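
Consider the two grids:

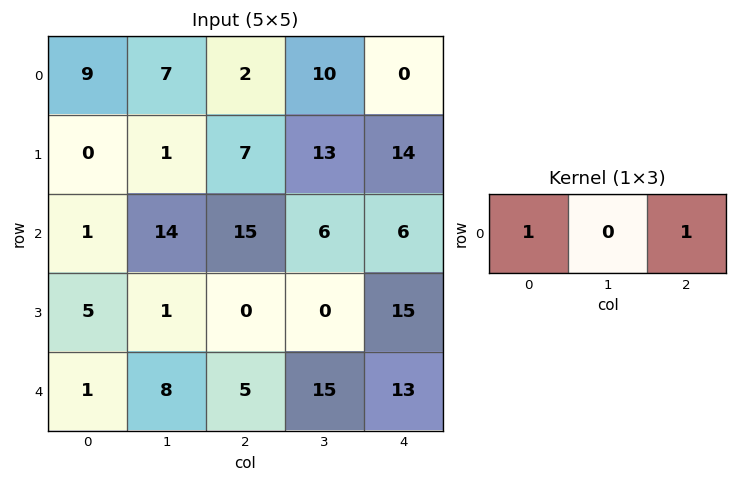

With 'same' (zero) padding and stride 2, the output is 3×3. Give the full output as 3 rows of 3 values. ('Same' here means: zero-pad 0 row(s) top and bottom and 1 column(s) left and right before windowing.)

Output[0,0]: The receptive field on the zero-padded input at this output position is [0 9 7]. Elementwise product with the kernel and sum: 0·1 + 7·1.

7 17 10
14 20 6
8 23 15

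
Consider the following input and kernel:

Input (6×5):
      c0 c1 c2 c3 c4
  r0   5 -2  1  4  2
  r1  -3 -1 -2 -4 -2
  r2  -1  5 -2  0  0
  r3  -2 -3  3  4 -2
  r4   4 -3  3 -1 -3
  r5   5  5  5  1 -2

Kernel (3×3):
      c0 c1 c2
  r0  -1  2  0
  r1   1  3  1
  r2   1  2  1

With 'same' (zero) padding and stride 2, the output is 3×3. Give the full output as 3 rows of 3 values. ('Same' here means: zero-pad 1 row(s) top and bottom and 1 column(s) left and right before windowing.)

Output[0,0]: The receptive field on the zero-padded input at this output position is [0 0 0 / 0 5 -2 / 0 -3 -1]. Elementwise product with the kernel and sum: 0·-1 + 0·2 + 0·1 + 5·3 + -2·1 + 0·1 + -3·2 + -1·1.

6 -4 2
-11 3 0
20 30 -21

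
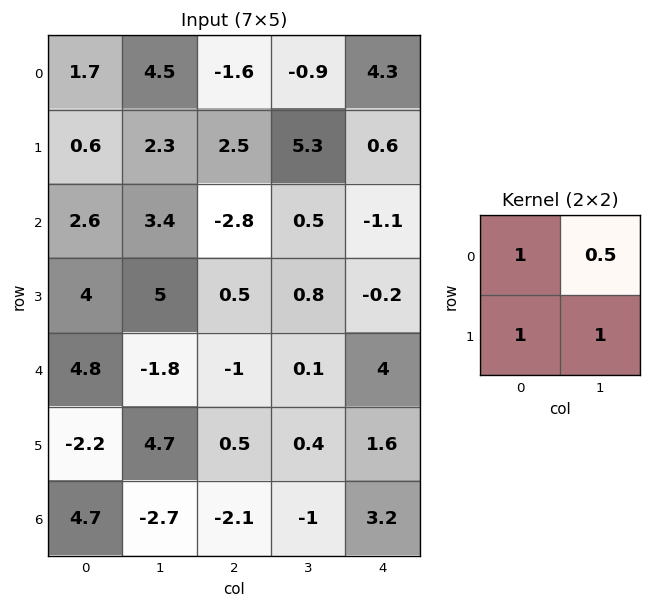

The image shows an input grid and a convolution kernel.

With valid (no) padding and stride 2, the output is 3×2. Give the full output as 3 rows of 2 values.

6.85 5.75
13.3 -1.25
6.4 -0.05

Output[0,0]: The receptive field on the input at this output position is [1.7 4.5 / 0.6 2.3]. Elementwise product with the kernel and sum: 1.7·1 + 4.5·0.5 + 0.6·1 + 2.3·1.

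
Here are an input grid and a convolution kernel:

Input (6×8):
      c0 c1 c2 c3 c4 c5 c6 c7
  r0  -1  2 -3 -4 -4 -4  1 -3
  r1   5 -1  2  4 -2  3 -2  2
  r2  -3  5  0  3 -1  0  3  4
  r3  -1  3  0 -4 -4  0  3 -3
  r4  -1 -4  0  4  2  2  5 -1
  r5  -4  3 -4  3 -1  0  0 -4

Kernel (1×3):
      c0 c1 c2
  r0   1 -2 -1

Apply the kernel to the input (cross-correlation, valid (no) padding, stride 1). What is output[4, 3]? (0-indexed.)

The receptive field on the input at this output position is [4 2 2]. Elementwise product with the kernel and sum: 4·1 + 2·-2 + 2·-1.

-2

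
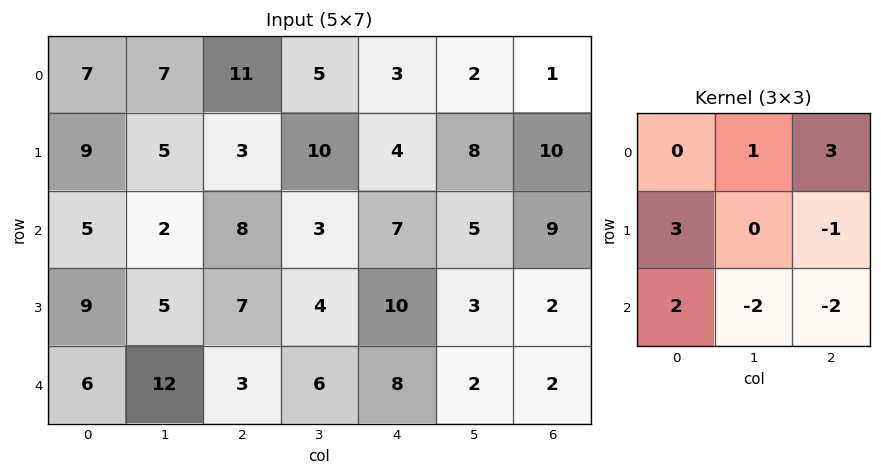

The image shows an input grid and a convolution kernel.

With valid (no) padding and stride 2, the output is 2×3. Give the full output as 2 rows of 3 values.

54 15 -7
28 13 68

Output[0,0]: The receptive field on the input at this output position is [7 7 11 / 9 5 3 / 5 2 8]. Elementwise product with the kernel and sum: 7·1 + 11·3 + 9·3 + 3·-1 + 5·2 + 2·-2 + 8·-2.
Output[0,1]: The receptive field on the input at this output position is [11 5 3 / 3 10 4 / 8 3 7]. Elementwise product with the kernel and sum: 5·1 + 3·3 + 3·3 + 4·-1 + 8·2 + 3·-2 + 7·-2.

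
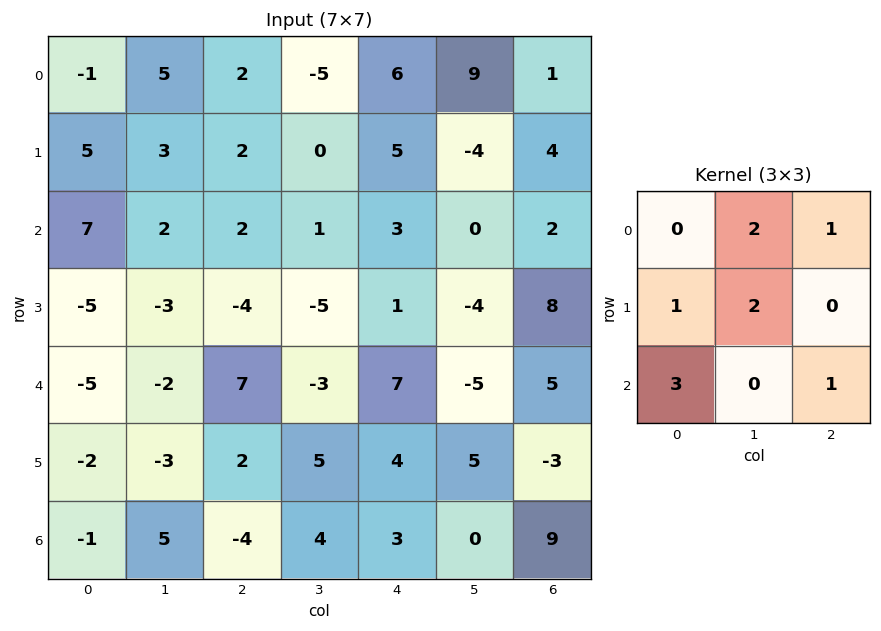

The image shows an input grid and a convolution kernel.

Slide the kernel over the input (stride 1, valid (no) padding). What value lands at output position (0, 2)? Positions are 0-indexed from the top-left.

7

The receptive field on the input at this output position is [2 -5 6 / 2 0 5 / 2 1 3]. Elementwise product with the kernel and sum: -5·2 + 6·1 + 2·1 + 0·2 + 2·3 + 3·1.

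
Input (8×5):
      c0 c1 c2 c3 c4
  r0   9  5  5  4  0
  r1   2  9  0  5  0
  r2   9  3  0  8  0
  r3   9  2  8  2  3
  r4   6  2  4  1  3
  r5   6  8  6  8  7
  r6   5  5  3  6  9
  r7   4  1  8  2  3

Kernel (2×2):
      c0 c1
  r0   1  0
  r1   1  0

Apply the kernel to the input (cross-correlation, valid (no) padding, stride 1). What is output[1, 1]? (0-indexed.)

12

The receptive field on the input at this output position is [9 0 / 3 0]. Elementwise product with the kernel and sum: 9·1 + 3·1.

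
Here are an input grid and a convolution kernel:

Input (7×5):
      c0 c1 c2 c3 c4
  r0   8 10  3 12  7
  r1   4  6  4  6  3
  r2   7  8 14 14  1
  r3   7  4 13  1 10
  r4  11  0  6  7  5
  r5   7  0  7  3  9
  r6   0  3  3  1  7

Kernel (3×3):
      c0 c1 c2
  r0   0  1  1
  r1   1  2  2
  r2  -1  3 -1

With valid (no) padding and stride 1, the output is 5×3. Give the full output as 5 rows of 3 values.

40 61 68
53 108 33
46 71 60
26 58 34
33 38 36

Output[0,0]: The receptive field on the input at this output position is [8 10 3 / 4 6 4 / 7 8 14]. Elementwise product with the kernel and sum: 10·1 + 3·1 + 4·1 + 6·2 + 4·2 + 7·-1 + 8·3 + 14·-1.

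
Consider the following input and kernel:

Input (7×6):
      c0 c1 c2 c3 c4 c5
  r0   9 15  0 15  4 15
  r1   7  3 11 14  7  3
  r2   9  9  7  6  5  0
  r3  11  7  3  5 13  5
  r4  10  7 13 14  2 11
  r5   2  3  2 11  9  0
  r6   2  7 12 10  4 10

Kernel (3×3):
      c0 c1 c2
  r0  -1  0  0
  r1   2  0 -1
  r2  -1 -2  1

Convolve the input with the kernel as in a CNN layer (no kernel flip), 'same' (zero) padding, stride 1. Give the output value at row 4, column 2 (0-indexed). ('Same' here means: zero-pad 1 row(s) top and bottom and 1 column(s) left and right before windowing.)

The receptive field on the zero-padded input at this output position is [7 3 5 / 7 13 14 / 3 2 11]. Elementwise product with the kernel and sum: 7·-1 + 7·2 + 14·-1 + 3·-1 + 2·-2 + 11·1.

-3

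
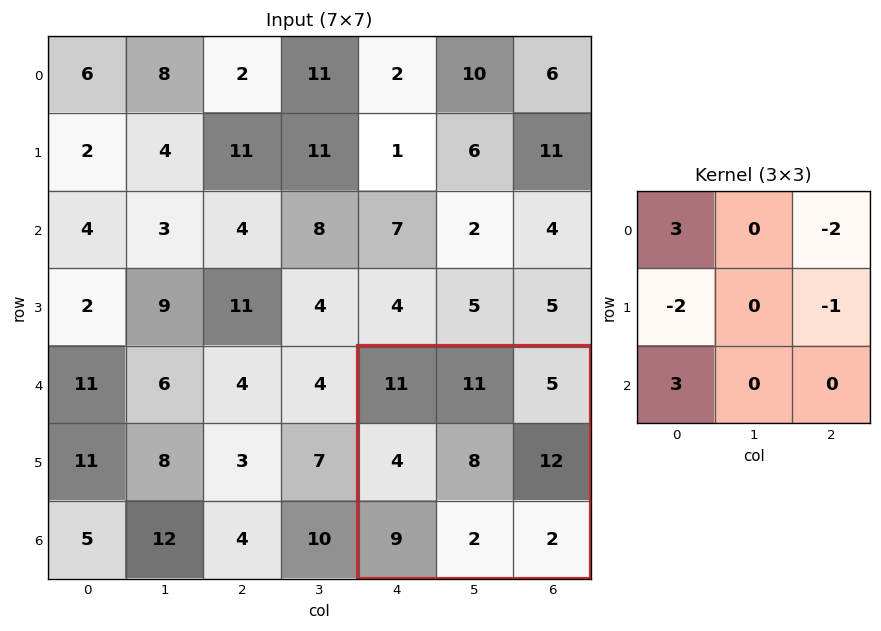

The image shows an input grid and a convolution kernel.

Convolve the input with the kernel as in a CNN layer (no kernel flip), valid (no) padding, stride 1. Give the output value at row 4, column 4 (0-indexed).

The receptive field on the input at this output position is [11 11 5 / 4 8 12 / 9 2 2]. Elementwise product with the kernel and sum: 11·3 + 5·-2 + 4·-2 + 12·-1 + 9·3.

30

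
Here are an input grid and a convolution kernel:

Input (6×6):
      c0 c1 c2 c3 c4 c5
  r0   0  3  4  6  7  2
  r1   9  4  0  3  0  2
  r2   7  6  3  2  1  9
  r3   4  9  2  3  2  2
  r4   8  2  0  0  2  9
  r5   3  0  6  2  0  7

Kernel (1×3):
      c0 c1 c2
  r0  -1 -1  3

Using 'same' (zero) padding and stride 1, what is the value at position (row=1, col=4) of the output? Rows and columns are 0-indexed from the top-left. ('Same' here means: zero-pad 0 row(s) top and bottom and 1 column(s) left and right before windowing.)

3

The receptive field on the zero-padded input at this output position is [3 0 2]. Elementwise product with the kernel and sum: 3·-1 + 0·-1 + 2·3.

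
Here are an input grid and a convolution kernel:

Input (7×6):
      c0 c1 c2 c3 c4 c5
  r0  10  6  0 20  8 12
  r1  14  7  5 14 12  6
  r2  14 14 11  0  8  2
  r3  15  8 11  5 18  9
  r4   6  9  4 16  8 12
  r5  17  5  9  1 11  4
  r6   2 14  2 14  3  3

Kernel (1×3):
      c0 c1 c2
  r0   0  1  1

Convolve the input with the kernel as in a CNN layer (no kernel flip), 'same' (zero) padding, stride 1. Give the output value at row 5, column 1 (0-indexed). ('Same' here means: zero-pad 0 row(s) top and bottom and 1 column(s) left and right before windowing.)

The receptive field on the zero-padded input at this output position is [17 5 9]. Elementwise product with the kernel and sum: 5·1 + 9·1.

14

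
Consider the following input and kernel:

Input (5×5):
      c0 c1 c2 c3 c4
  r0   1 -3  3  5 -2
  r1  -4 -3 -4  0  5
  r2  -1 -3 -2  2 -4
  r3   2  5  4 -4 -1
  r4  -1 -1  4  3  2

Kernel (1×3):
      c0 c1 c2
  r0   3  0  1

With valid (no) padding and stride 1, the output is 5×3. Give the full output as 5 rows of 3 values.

Output[0,0]: The receptive field on the input at this output position is [1 -3 3]. Elementwise product with the kernel and sum: 1·3 + 3·1.

6 -4 7
-16 -9 -7
-5 -7 -10
10 11 11
1 0 14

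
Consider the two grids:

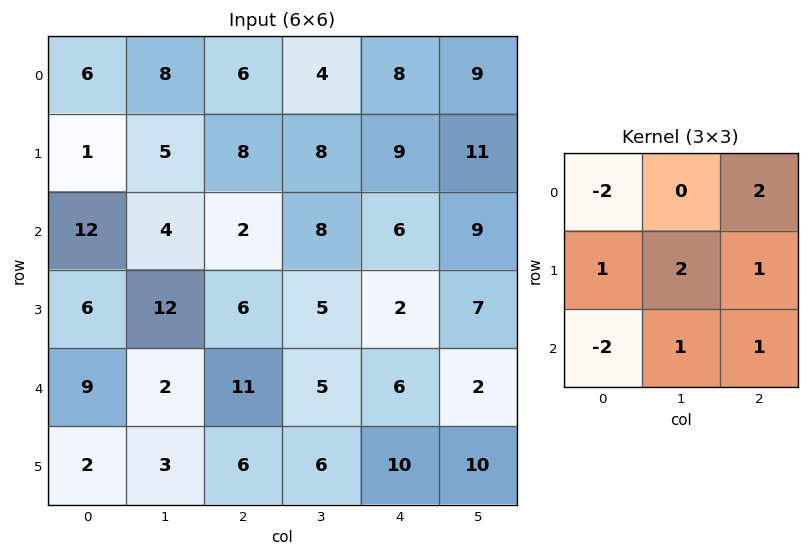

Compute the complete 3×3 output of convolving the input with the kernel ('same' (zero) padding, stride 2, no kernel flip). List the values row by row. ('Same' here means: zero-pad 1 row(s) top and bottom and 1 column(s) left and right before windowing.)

26 30 33
56 9 34
49 21 31

Output[0,0]: The receptive field on the zero-padded input at this output position is [0 0 0 / 0 6 8 / 0 1 5]. Elementwise product with the kernel and sum: 0·-2 + 0·2 + 0·1 + 6·2 + 8·1 + 0·-2 + 1·1 + 5·1.
Output[0,1]: The receptive field on the zero-padded input at this output position is [0 0 0 / 8 6 4 / 5 8 8]. Elementwise product with the kernel and sum: 0·-2 + 0·2 + 8·1 + 6·2 + 4·1 + 5·-2 + 8·1 + 8·1.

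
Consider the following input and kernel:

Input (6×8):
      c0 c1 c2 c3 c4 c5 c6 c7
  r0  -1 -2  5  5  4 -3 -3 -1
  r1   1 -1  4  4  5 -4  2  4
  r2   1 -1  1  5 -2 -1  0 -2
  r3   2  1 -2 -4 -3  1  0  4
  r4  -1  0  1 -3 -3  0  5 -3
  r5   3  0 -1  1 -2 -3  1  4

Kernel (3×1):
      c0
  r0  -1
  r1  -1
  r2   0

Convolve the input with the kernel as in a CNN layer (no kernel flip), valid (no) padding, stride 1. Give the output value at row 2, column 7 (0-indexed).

The receptive field on the input at this output position is [-2 / 4 / -3]. Elementwise product with the kernel and sum: -2·-1 + 4·-1.

-2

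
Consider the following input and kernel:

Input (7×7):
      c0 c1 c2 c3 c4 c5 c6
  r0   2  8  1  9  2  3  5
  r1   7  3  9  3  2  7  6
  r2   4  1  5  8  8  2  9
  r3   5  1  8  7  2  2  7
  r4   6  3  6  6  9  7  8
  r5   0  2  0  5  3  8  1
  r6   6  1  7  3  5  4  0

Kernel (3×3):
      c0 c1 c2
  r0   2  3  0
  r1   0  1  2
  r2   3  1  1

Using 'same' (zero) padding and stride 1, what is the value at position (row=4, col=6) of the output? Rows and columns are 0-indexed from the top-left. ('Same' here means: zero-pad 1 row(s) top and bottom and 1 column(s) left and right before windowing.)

The receptive field on the zero-padded input at this output position is [2 7 0 / 7 8 0 / 8 1 0]. Elementwise product with the kernel and sum: 2·2 + 7·3 + 8·1 + 0·2 + 8·3 + 1·1 + 0·1.

58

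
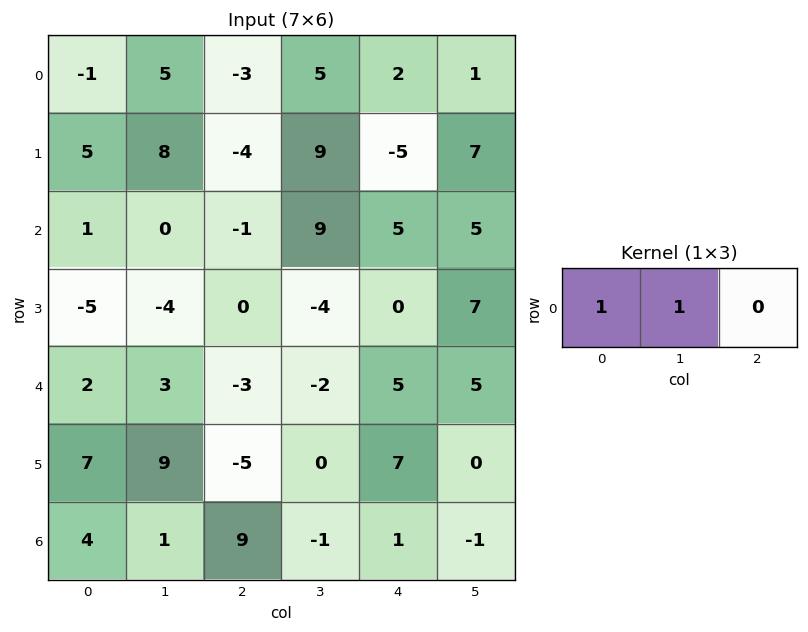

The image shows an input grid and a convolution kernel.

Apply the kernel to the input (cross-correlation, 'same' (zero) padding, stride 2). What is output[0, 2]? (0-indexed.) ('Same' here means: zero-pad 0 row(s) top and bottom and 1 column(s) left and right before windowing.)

7

The receptive field on the zero-padded input at this output position is [5 2 1]. Elementwise product with the kernel and sum: 5·1 + 2·1.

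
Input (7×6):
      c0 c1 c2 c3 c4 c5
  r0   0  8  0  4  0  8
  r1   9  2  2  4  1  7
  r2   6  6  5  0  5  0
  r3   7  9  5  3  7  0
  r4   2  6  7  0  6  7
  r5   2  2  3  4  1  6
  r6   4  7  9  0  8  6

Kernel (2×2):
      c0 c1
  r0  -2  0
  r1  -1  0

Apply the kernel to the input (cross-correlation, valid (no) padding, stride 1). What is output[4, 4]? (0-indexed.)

-13

The receptive field on the input at this output position is [6 7 / 1 6]. Elementwise product with the kernel and sum: 6·-2 + 1·-1.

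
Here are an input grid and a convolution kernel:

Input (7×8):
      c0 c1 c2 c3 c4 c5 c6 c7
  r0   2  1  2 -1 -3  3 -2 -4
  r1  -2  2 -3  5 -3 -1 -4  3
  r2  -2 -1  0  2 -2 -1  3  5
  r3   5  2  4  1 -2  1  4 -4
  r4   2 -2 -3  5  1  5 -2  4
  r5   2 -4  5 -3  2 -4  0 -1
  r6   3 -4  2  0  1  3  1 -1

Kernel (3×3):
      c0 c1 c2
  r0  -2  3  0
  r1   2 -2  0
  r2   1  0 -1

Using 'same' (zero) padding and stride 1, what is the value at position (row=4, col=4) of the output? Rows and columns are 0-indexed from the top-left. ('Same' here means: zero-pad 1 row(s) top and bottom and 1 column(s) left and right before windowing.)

1

The receptive field on the zero-padded input at this output position is [1 -2 1 / 5 1 5 / -3 2 -4]. Elementwise product with the kernel and sum: 1·-2 + -2·3 + 5·2 + 1·-2 + -3·1 + -4·-1.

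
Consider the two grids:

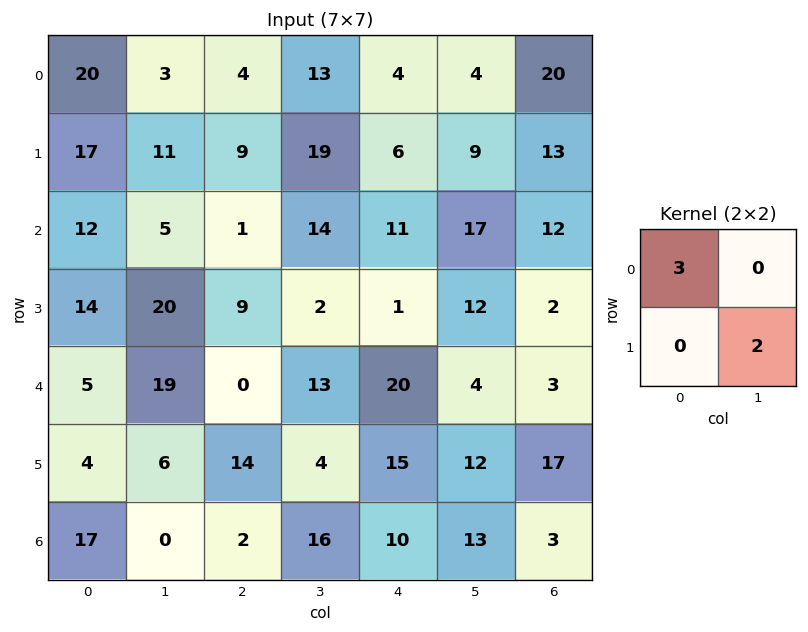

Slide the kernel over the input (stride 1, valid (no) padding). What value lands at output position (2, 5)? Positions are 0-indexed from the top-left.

55

The receptive field on the input at this output position is [17 12 / 12 2]. Elementwise product with the kernel and sum: 17·3 + 2·2.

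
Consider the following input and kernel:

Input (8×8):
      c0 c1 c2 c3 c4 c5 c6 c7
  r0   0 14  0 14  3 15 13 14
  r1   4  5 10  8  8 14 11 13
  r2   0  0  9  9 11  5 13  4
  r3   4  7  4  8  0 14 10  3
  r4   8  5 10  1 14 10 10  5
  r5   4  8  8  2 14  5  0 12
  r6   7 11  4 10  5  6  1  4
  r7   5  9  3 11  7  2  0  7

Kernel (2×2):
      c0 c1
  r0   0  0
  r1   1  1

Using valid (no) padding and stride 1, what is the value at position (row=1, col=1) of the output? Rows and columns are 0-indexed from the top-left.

The receptive field on the input at this output position is [5 10 / 0 9]. Elementwise product with the kernel and sum: 0·1 + 9·1.

9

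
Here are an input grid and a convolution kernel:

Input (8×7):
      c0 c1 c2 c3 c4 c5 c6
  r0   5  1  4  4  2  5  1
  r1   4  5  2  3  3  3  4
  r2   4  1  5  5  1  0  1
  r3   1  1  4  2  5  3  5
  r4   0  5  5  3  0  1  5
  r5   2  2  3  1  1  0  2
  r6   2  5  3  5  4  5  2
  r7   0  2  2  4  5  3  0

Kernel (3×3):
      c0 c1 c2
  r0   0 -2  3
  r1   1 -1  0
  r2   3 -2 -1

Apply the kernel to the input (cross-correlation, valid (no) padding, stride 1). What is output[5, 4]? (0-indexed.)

14

The receptive field on the input at this output position is [1 0 2 / 4 5 2 / 5 3 0]. Elementwise product with the kernel and sum: 0·-2 + 2·3 + 4·1 + 5·-1 + 5·3 + 3·-2 + 0·-1.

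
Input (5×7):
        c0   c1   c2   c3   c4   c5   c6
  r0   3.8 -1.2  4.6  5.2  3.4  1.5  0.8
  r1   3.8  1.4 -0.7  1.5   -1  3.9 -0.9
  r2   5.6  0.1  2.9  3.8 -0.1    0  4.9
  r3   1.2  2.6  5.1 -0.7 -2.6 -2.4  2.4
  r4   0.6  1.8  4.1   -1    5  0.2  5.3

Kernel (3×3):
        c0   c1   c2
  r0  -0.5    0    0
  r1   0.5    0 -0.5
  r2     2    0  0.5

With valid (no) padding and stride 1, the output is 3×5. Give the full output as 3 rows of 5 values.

Output[0,0]: The receptive field on the input at this output position is [3.8 -1.2 4.6 / 3.8 1.4 -0.7 / 5.6 0.1 2.9]. Elementwise product with the kernel and sum: 3.8·-0.5 + 3.8·0.5 + -0.7·-0.5 + 5.6·2 + 2.9·0.5.
Output[0,1]: The receptive field on the input at this output position is [-1.2 4.6 5.2 / 1.4 -0.7 1.5 / 0.1 2.9 3.8]. Elementwise product with the kernel and sum: -1.2·-0.5 + 1.4·0.5 + 1.5·-0.5 + 0.1·2 + 3.8·0.5.

13 2.65 3.6 3.8 0.5
4.4 2.3 10.75 -1.45 -6
-1.5 4.7 13.1 -2.95 10.2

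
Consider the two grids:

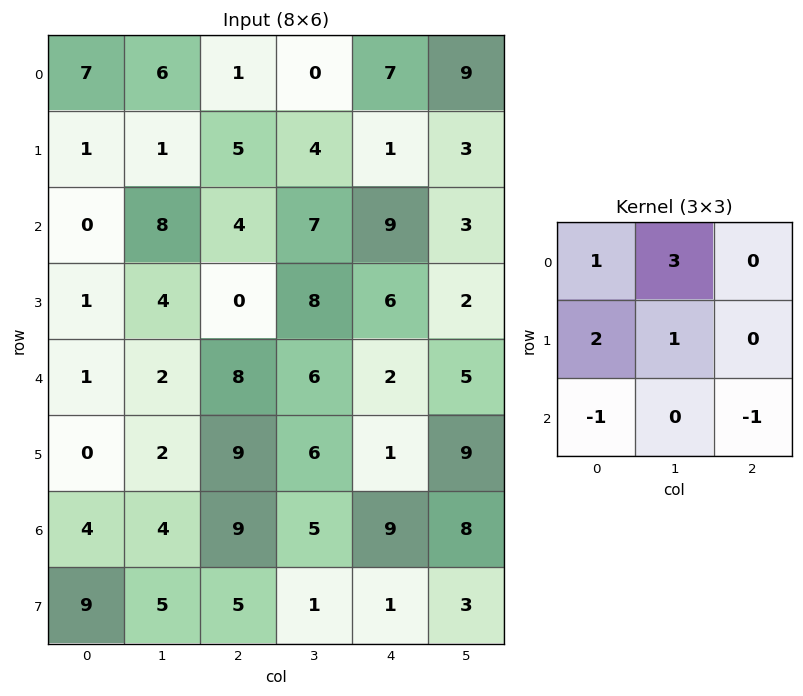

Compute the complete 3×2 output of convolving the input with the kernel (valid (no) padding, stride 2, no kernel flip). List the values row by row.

Output[0,0]: The receptive field on the input at this output position is [7 6 1 / 1 1 5 / 0 8 4]. Elementwise product with the kernel and sum: 7·1 + 6·3 + 1·2 + 1·1 + 0·-1 + 4·-1.

24 2
21 23
-4 32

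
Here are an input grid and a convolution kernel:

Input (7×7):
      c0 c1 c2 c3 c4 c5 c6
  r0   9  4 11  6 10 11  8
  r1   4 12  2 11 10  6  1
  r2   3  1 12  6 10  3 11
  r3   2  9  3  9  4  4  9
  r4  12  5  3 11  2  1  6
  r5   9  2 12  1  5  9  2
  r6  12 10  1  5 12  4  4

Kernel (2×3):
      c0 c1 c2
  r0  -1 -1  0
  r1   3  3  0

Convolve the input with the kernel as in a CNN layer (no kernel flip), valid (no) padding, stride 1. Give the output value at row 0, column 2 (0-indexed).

The receptive field on the input at this output position is [11 6 10 / 2 11 10]. Elementwise product with the kernel and sum: 11·-1 + 6·-1 + 2·3 + 11·3.

22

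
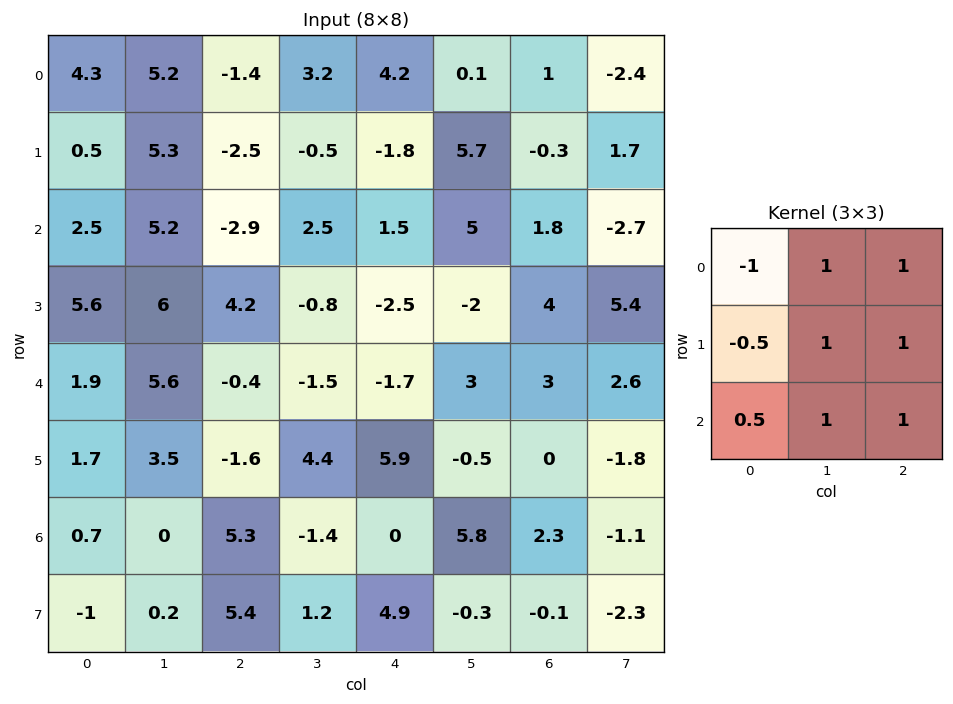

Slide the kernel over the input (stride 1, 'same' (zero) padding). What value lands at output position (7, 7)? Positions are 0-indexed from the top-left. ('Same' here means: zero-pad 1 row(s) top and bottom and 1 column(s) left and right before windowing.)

The receptive field on the zero-padded input at this output position is [2.3 -1.1 0 / -0.1 -2.3 0 / 0 0 0]. Elementwise product with the kernel and sum: 2.3·-1 + -1.1·1 + 0·1 + -0.1·-0.5 + -2.3·1 + 0·1 + 0·0.5 + 0·1 + 0·1.

-5.65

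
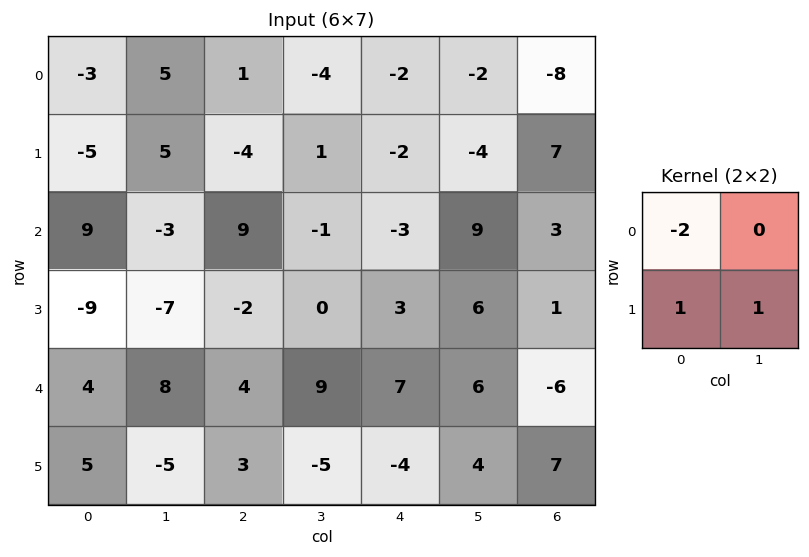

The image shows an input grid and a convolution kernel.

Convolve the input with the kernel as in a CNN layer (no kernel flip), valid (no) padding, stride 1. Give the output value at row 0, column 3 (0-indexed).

The receptive field on the input at this output position is [-4 -2 / 1 -2]. Elementwise product with the kernel and sum: -4·-2 + 1·1 + -2·1.

7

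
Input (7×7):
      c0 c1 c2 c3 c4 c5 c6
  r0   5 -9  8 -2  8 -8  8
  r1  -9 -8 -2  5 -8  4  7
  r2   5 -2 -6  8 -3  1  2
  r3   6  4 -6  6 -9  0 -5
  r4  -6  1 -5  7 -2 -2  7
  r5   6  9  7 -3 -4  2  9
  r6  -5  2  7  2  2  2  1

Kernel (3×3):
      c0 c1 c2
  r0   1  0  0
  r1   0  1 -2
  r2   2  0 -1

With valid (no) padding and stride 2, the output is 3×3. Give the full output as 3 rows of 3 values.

17 20 -10
14 10 -4
-28 12 -15

Output[0,0]: The receptive field on the input at this output position is [5 -9 8 / -9 -8 -2 / 5 -2 -6]. Elementwise product with the kernel and sum: 5·1 + -8·1 + -2·-2 + 5·2 + -6·-1.
Output[0,1]: The receptive field on the input at this output position is [8 -2 8 / -2 5 -8 / -6 8 -3]. Elementwise product with the kernel and sum: 8·1 + 5·1 + -8·-2 + -6·2 + -3·-1.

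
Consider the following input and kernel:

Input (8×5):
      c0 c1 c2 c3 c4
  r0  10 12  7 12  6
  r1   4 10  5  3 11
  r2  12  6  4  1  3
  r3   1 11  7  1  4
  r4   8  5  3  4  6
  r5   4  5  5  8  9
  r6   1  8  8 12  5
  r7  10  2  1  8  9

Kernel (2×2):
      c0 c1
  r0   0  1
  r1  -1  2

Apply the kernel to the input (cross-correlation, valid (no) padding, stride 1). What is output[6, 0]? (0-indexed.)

The receptive field on the input at this output position is [1 8 / 10 2]. Elementwise product with the kernel and sum: 8·1 + 10·-1 + 2·2.

2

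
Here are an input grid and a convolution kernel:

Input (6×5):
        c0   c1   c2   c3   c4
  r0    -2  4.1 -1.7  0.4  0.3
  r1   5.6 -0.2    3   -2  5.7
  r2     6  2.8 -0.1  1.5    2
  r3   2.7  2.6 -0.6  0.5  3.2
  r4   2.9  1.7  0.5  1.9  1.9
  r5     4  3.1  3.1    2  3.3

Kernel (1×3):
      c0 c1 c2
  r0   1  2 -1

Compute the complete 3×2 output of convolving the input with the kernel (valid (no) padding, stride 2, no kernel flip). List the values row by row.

Output[0,0]: The receptive field on the input at this output position is [-2 4.1 -1.7]. Elementwise product with the kernel and sum: -2·1 + 4.1·2 + -1.7·-1.

7.9 -1.2
11.7 0.9
5.8 2.4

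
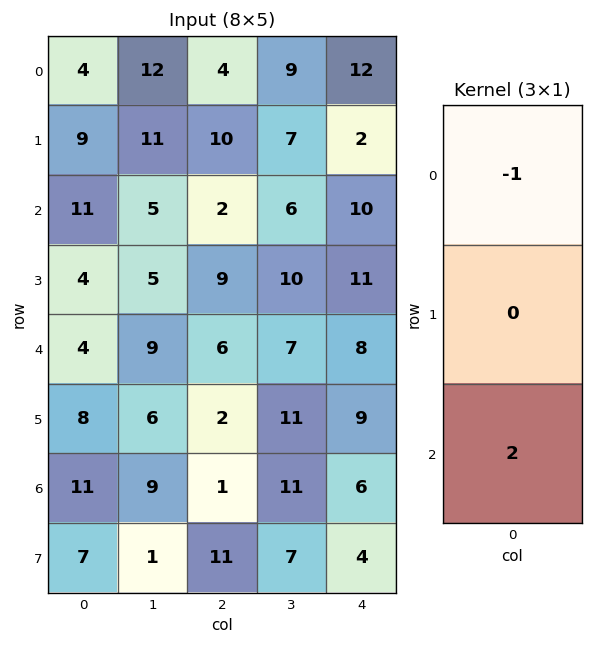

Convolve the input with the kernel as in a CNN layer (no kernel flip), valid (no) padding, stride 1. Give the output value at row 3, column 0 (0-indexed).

12

The receptive field on the input at this output position is [4 / 4 / 8]. Elementwise product with the kernel and sum: 4·-1 + 8·2.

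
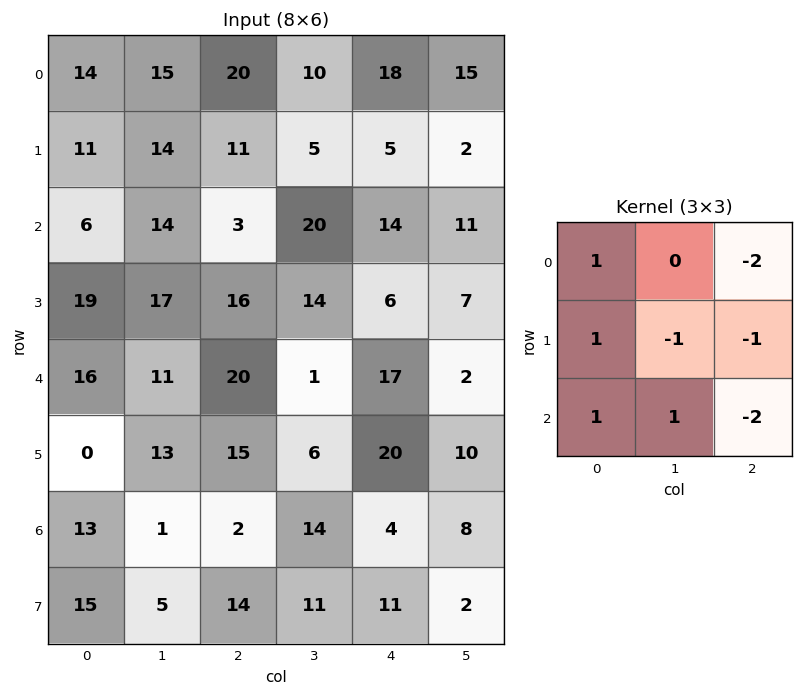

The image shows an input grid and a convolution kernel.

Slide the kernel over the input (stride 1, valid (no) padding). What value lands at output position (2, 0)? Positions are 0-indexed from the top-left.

The receptive field on the input at this output position is [6 14 3 / 19 17 16 / 16 11 20]. Elementwise product with the kernel and sum: 6·1 + 3·-2 + 19·1 + 17·-1 + 16·-1 + 16·1 + 11·1 + 20·-2.

-27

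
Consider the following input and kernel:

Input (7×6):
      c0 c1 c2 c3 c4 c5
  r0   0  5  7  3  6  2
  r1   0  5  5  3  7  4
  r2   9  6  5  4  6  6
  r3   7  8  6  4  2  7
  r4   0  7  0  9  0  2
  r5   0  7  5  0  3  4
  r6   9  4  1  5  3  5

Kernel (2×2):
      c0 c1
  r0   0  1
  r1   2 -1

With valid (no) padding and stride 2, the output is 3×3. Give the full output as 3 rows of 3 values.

Output[0,0]: The receptive field on the input at this output position is [0 5 / 0 5]. Elementwise product with the kernel and sum: 5·1 + 0·2 + 5·-1.

0 10 12
12 12 3
0 19 4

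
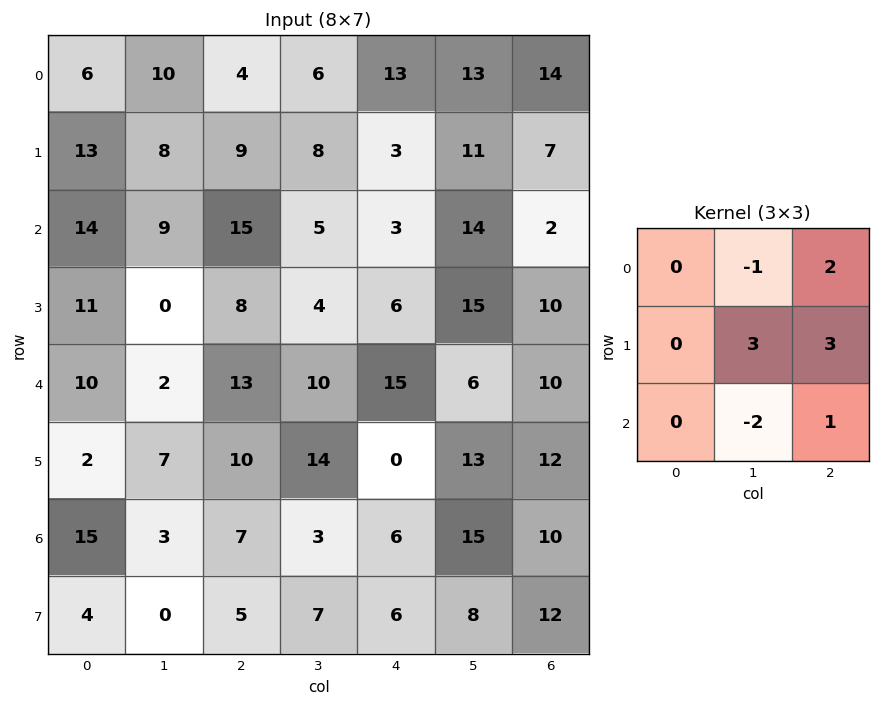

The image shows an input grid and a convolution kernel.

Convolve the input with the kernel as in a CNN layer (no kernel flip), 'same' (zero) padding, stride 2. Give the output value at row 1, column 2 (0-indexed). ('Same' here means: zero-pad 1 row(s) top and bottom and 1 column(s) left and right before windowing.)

The receptive field on the zero-padded input at this output position is [8 3 11 / 5 3 14 / 4 6 15]. Elementwise product with the kernel and sum: 3·-1 + 11·2 + 3·3 + 14·3 + 6·-2 + 15·1.

73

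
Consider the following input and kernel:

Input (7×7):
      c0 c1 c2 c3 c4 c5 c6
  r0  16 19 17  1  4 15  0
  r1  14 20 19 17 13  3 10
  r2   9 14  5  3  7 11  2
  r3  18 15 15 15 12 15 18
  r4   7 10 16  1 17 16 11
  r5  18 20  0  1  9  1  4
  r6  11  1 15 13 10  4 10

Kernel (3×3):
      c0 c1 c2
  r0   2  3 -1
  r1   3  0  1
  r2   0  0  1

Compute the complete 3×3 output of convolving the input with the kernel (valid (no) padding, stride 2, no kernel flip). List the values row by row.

138 110 104
140 86 110
97 37 112

Output[0,0]: The receptive field on the input at this output position is [16 19 17 / 14 20 19 / 9 14 5]. Elementwise product with the kernel and sum: 16·2 + 19·3 + 17·-1 + 14·3 + 19·1 + 5·1.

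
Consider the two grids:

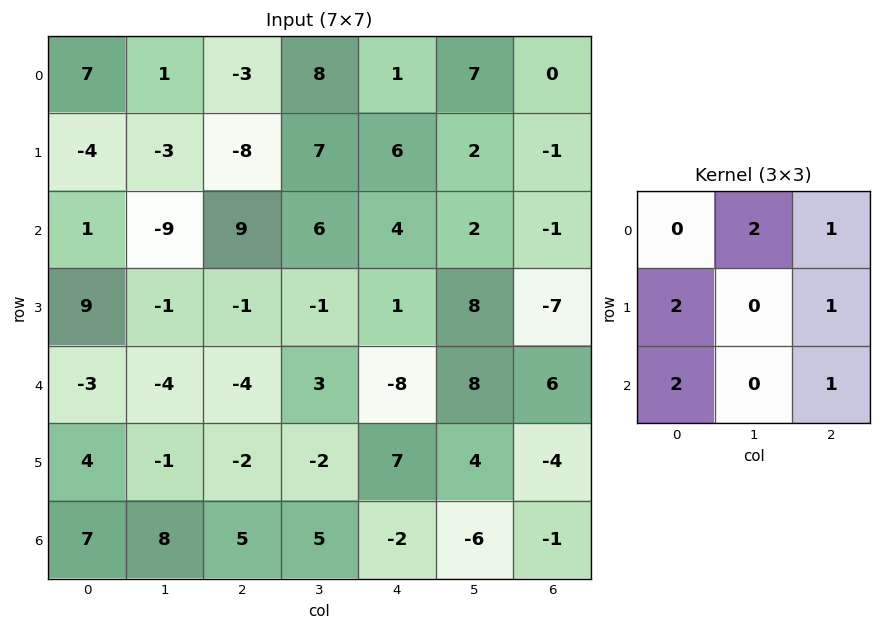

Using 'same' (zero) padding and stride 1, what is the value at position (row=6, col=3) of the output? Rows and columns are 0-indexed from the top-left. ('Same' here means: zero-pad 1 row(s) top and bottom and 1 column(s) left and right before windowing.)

The receptive field on the zero-padded input at this output position is [-2 -2 7 / 5 5 -2 / 0 0 0]. Elementwise product with the kernel and sum: -2·2 + 7·1 + 5·2 + -2·1 + 0·2 + 0·1.

11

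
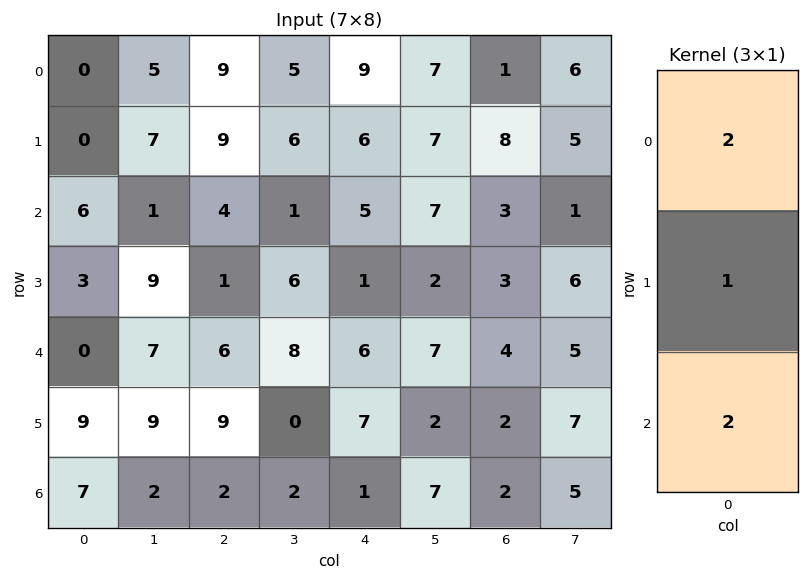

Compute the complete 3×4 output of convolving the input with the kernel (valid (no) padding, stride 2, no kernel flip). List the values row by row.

Output[0,0]: The receptive field on the input at this output position is [0 / 0 / 6]. Elementwise product with the kernel and sum: 0·2 + 0·1 + 6·2.
Output[0,1]: The receptive field on the input at this output position is [9 / 9 / 4]. Elementwise product with the kernel and sum: 9·2 + 9·1 + 4·2.

12 35 34 16
15 21 23 17
23 25 21 14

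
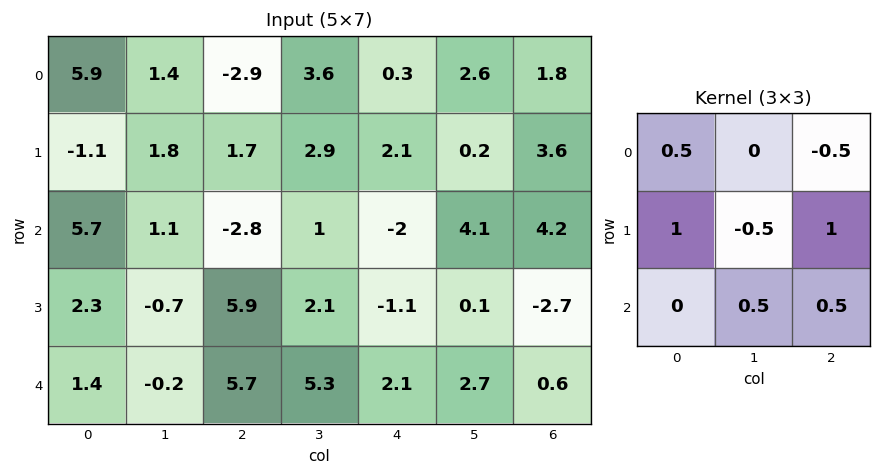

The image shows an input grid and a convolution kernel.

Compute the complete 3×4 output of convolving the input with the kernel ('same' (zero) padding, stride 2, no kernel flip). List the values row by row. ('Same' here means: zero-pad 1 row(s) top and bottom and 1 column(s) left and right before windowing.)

Output[0,0]: The receptive field on the zero-padded input at this output position is [0 0 0 / 0 5.9 1.4 / 0 -1.1 1.8]. Elementwise product with the kernel and sum: 0·0.5 + 0·-0.5 + 0·1 + 5.9·-0.5 + 1.4·1 + -1.1·0.5 + 1.8·0.5.
Output[0,1]: The receptive field on the zero-padded input at this output position is [0 0 0 / 1.4 -2.9 3.6 / 1.8 1.7 2.9]. Elementwise product with the kernel and sum: 0·0.5 + 0·-0.5 + 1.4·1 + -2.9·-0.5 + 3.6·1 + 1.7·0.5 + 2.9·0.5.

-1.2 8.75 7.2 3.5
-1.85 6.95 6.95 0.75
-0.55 0.85 7.95 2.45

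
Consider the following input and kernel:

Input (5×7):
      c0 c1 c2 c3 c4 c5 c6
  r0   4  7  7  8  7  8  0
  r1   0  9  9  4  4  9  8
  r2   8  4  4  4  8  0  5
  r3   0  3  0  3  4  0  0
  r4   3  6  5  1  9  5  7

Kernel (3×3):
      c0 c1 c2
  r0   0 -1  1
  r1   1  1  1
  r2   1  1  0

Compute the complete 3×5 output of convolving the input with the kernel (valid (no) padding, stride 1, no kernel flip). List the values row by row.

30 31 24 30 21
19 10 19 24 16
12 17 17 9 23

Output[0,0]: The receptive field on the input at this output position is [4 7 7 / 0 9 9 / 8 4 4]. Elementwise product with the kernel and sum: 7·-1 + 7·1 + 0·1 + 9·1 + 9·1 + 8·1 + 4·1.
Output[0,1]: The receptive field on the input at this output position is [7 7 8 / 9 9 4 / 4 4 4]. Elementwise product with the kernel and sum: 7·-1 + 8·1 + 9·1 + 9·1 + 4·1 + 4·1 + 4·1.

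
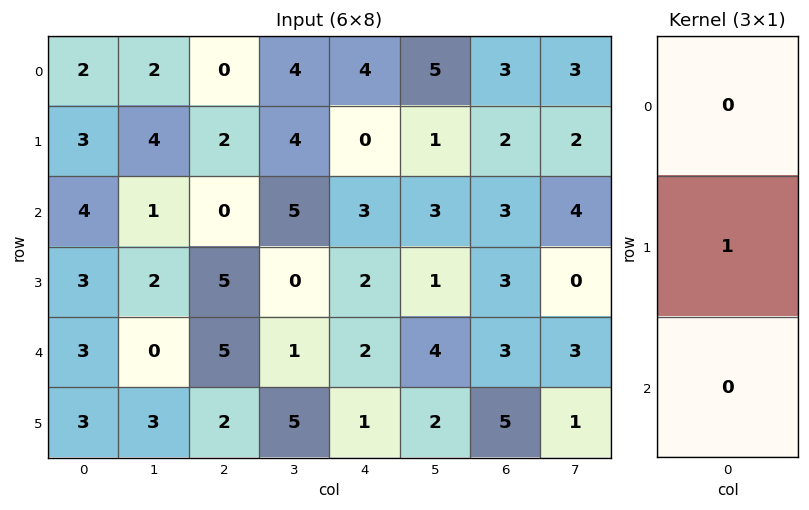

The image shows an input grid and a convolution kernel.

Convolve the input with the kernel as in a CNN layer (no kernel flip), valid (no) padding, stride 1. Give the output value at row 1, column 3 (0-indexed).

5

The receptive field on the input at this output position is [4 / 5 / 0]. Elementwise product with the kernel and sum: 5·1.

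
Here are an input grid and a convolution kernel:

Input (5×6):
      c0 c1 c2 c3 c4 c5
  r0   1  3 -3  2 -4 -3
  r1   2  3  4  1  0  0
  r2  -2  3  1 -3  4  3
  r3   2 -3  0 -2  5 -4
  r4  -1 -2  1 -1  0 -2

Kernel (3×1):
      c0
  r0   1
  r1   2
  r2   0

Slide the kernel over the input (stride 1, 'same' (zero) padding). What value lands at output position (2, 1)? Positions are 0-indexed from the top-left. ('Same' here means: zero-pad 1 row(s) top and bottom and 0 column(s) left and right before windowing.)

The receptive field on the zero-padded input at this output position is [3 / 3 / -3]. Elementwise product with the kernel and sum: 3·1 + 3·2.

9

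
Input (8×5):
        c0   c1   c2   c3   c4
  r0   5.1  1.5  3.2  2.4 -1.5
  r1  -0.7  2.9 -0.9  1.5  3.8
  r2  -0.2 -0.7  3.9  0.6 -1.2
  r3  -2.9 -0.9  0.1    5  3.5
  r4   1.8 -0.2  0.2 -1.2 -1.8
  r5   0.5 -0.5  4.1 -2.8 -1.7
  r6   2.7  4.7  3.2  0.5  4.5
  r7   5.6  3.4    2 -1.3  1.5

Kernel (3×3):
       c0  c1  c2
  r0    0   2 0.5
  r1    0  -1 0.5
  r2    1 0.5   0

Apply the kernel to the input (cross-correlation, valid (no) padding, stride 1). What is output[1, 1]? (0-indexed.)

-5.5

The receptive field on the input at this output position is [2.9 -0.9 1.5 / -0.7 3.9 0.6 / -0.9 0.1 5]. Elementwise product with the kernel and sum: -0.9·2 + 1.5·0.5 + 3.9·-1 + 0.6·0.5 + -0.9·1 + 0.1·0.5.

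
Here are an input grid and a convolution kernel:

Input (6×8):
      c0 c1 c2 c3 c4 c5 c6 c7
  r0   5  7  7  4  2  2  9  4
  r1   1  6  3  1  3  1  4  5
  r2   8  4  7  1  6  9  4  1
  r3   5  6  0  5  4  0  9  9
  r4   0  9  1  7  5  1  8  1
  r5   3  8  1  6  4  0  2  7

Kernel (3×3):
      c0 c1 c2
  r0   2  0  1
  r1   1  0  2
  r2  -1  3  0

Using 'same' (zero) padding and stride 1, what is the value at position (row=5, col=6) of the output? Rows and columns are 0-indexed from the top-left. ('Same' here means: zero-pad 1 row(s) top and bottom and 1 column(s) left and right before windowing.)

17

The receptive field on the zero-padded input at this output position is [1 8 1 / 0 2 7 / 0 0 0]. Elementwise product with the kernel and sum: 1·2 + 1·1 + 0·1 + 7·2 + 0·-1 + 0·3.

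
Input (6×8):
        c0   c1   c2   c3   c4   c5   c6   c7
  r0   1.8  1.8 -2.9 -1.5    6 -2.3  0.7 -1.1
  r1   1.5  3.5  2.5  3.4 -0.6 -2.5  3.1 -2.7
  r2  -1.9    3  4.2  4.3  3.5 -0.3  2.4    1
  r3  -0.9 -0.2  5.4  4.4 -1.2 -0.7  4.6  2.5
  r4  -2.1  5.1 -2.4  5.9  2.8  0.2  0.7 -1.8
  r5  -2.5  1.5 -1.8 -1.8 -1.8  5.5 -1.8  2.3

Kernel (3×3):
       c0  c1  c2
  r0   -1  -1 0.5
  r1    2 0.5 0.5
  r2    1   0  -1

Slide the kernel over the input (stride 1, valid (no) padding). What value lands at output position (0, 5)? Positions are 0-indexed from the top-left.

-5.05

The receptive field on the input at this output position is [-2.3 0.7 -1.1 / -2.5 3.1 -2.7 / -0.3 2.4 1]. Elementwise product with the kernel and sum: -2.3·-1 + 0.7·-1 + -1.1·0.5 + -2.5·2 + 3.1·0.5 + -2.7·0.5 + -0.3·1 + 1·-1.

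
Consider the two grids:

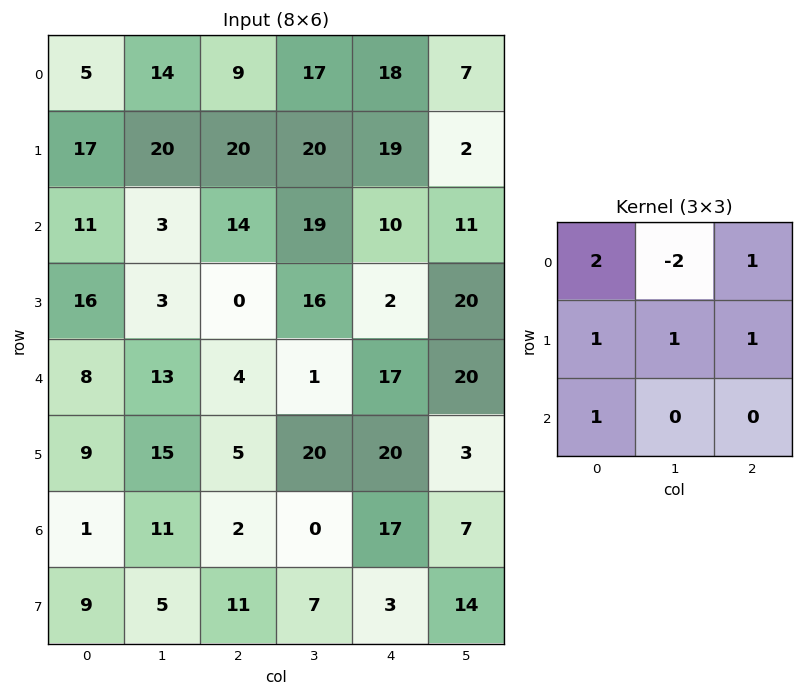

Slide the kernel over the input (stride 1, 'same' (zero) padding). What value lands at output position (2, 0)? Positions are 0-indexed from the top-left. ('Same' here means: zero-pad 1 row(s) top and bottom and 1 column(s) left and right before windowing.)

The receptive field on the zero-padded input at this output position is [0 17 20 / 0 11 3 / 0 16 3]. Elementwise product with the kernel and sum: 0·2 + 17·-2 + 20·1 + 0·1 + 11·1 + 3·1 + 0·1.

0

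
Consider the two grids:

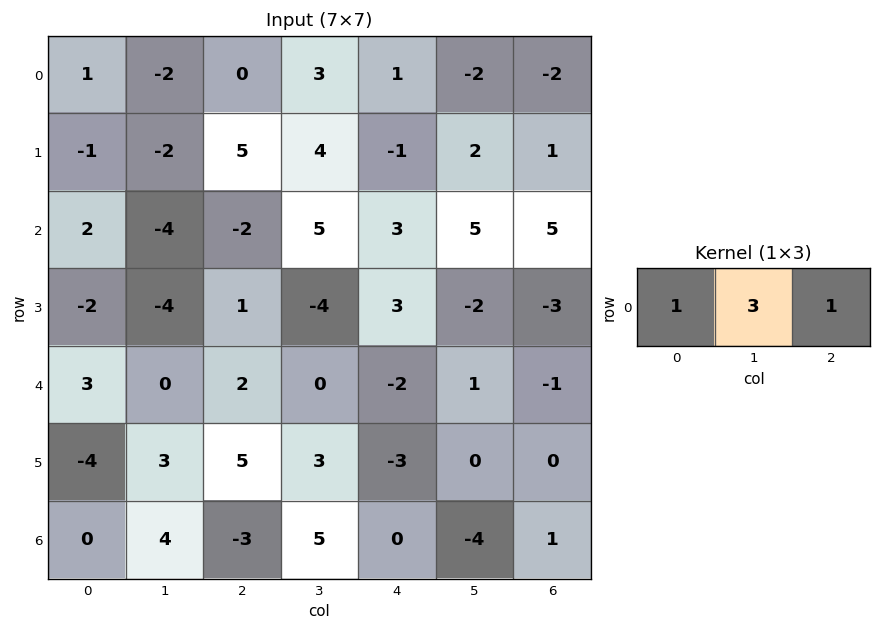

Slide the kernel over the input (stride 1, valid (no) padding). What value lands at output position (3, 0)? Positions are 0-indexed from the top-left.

The receptive field on the input at this output position is [-2 -4 1]. Elementwise product with the kernel and sum: -2·1 + -4·3 + 1·1.

-13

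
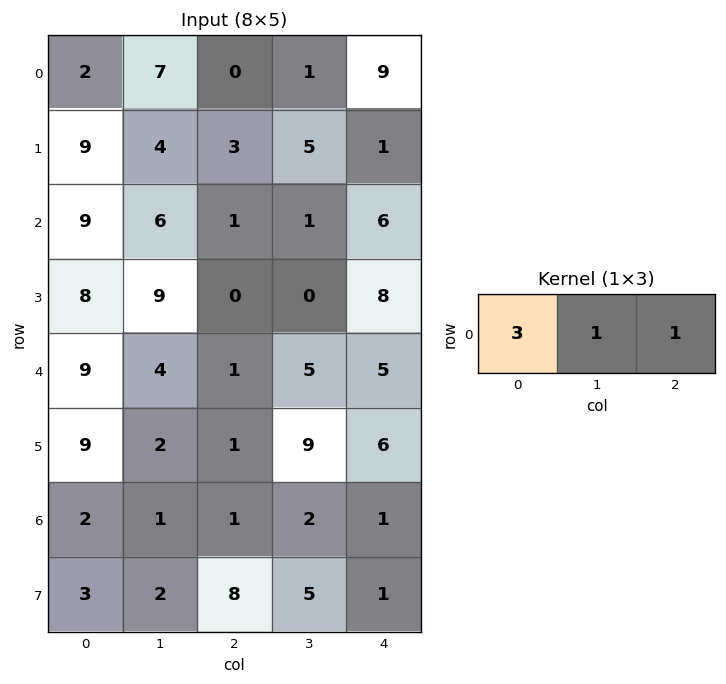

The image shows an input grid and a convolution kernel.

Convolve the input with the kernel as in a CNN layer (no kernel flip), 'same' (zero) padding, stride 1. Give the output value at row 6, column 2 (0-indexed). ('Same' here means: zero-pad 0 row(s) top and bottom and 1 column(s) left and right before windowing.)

6

The receptive field on the zero-padded input at this output position is [1 1 2]. Elementwise product with the kernel and sum: 1·3 + 1·1 + 2·1.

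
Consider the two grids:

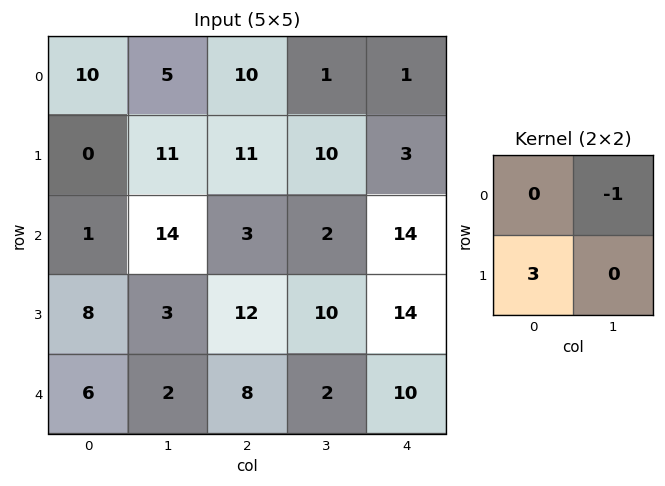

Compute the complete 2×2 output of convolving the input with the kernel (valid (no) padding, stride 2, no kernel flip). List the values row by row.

Output[0,0]: The receptive field on the input at this output position is [10 5 / 0 11]. Elementwise product with the kernel and sum: 5·-1 + 0·3.

-5 32
10 34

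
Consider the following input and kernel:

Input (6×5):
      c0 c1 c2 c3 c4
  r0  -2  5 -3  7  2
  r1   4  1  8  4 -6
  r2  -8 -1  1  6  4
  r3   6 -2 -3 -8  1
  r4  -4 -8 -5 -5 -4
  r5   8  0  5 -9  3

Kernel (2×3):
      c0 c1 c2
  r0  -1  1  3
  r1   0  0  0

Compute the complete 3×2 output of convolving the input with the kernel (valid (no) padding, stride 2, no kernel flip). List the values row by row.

-2 16
10 17
-19 -12

Output[0,0]: The receptive field on the input at this output position is [-2 5 -3 / 4 1 8]. Elementwise product with the kernel and sum: -2·-1 + 5·1 + -3·3.
Output[0,1]: The receptive field on the input at this output position is [-3 7 2 / 8 4 -6]. Elementwise product with the kernel and sum: -3·-1 + 7·1 + 2·3.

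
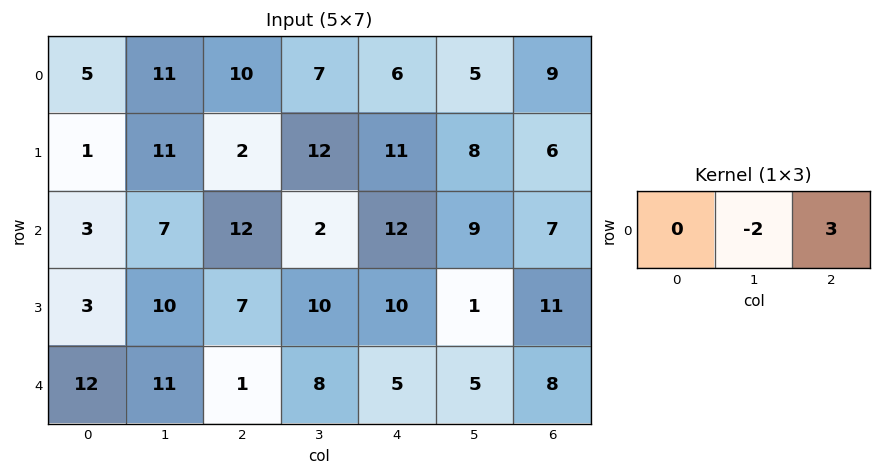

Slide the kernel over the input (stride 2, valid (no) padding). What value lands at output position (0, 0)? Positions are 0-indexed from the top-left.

The receptive field on the input at this output position is [5 11 10]. Elementwise product with the kernel and sum: 11·-2 + 10·3.

8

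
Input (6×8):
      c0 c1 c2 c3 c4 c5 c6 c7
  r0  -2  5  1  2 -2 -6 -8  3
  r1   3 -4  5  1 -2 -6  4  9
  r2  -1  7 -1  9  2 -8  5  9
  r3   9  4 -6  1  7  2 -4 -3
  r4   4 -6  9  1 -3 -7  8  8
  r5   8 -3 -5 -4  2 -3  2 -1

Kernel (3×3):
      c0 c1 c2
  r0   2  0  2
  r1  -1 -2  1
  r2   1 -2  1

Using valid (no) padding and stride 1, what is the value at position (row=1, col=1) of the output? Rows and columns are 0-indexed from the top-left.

15

The receptive field on the input at this output position is [-4 5 1 / 7 -1 9 / 4 -6 1]. Elementwise product with the kernel and sum: -4·2 + 1·2 + 7·-1 + -1·-2 + 9·1 + 4·1 + -6·-2 + 1·1.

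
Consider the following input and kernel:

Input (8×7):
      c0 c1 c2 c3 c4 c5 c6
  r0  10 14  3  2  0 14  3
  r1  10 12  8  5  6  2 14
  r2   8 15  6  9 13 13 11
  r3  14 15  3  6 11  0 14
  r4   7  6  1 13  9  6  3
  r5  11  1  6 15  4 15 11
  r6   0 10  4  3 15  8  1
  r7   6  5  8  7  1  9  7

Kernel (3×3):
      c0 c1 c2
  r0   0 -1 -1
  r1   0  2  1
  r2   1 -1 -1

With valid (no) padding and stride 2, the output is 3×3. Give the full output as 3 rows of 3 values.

2 -2 -10
12 -20 -10
-13 -2 38

Output[0,0]: The receptive field on the input at this output position is [10 14 3 / 10 12 8 / 8 15 6]. Elementwise product with the kernel and sum: 14·-1 + 3·-1 + 12·2 + 8·1 + 8·1 + 15·-1 + 6·-1.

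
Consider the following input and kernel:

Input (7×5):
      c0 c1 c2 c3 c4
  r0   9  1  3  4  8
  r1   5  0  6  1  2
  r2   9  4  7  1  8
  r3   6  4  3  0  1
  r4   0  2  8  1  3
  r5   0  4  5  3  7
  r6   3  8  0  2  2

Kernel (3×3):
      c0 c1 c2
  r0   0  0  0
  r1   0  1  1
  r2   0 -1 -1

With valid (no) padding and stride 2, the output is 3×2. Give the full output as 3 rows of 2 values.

Output[0,0]: The receptive field on the input at this output position is [9 1 3 / 5 0 6 / 9 4 7]. Elementwise product with the kernel and sum: 0·1 + 6·1 + 4·-1 + 7·-1.
Output[0,1]: The receptive field on the input at this output position is [3 4 8 / 6 1 2 / 7 1 8]. Elementwise product with the kernel and sum: 1·1 + 2·1 + 1·-1 + 8·-1.

-5 -6
-3 -3
1 6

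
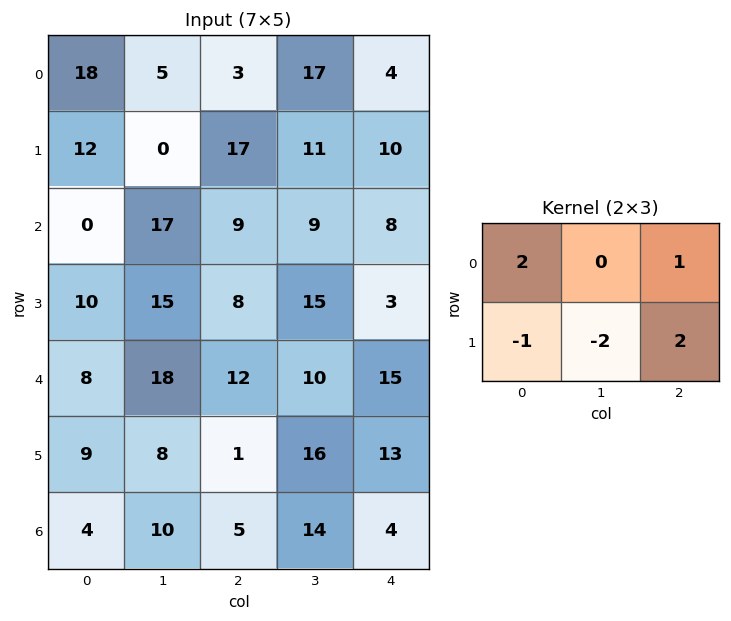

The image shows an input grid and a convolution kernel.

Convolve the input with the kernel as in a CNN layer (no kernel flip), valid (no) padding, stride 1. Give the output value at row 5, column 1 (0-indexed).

40

The receptive field on the input at this output position is [8 1 16 / 10 5 14]. Elementwise product with the kernel and sum: 8·2 + 16·1 + 10·-1 + 5·-2 + 14·2.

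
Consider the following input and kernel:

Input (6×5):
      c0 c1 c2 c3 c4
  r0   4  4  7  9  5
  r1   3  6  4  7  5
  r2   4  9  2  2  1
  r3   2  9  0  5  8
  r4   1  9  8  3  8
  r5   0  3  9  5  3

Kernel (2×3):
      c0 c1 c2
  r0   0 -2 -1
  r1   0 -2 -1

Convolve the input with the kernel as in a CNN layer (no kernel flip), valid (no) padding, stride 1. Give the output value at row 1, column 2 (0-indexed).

-24

The receptive field on the input at this output position is [4 7 5 / 2 2 1]. Elementwise product with the kernel and sum: 7·-2 + 5·-1 + 2·-2 + 1·-1.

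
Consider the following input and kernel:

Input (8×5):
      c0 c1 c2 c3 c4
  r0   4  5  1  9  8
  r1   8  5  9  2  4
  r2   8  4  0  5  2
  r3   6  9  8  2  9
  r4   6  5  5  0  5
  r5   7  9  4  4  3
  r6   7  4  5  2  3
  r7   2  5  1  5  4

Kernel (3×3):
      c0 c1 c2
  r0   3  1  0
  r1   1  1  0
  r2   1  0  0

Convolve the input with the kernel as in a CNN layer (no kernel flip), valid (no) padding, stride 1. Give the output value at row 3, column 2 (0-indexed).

35

The receptive field on the input at this output position is [8 2 9 / 5 0 5 / 4 4 3]. Elementwise product with the kernel and sum: 8·3 + 2·1 + 5·1 + 0·1 + 4·1.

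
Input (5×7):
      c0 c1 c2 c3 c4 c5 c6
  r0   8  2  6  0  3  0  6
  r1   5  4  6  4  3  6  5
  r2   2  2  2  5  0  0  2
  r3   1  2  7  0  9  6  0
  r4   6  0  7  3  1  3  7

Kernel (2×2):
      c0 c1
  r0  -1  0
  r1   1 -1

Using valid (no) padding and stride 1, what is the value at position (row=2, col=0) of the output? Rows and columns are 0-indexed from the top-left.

The receptive field on the input at this output position is [2 2 / 1 2]. Elementwise product with the kernel and sum: 2·-1 + 1·1 + 2·-1.

-3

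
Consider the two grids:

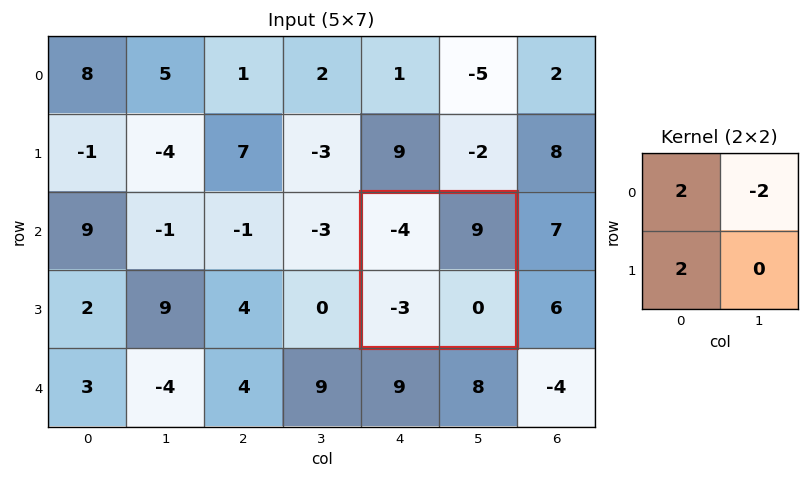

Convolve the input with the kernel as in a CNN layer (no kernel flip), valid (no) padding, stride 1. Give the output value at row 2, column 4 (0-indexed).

The receptive field on the input at this output position is [-4 9 / -3 0]. Elementwise product with the kernel and sum: -4·2 + 9·-2 + -3·2.

-32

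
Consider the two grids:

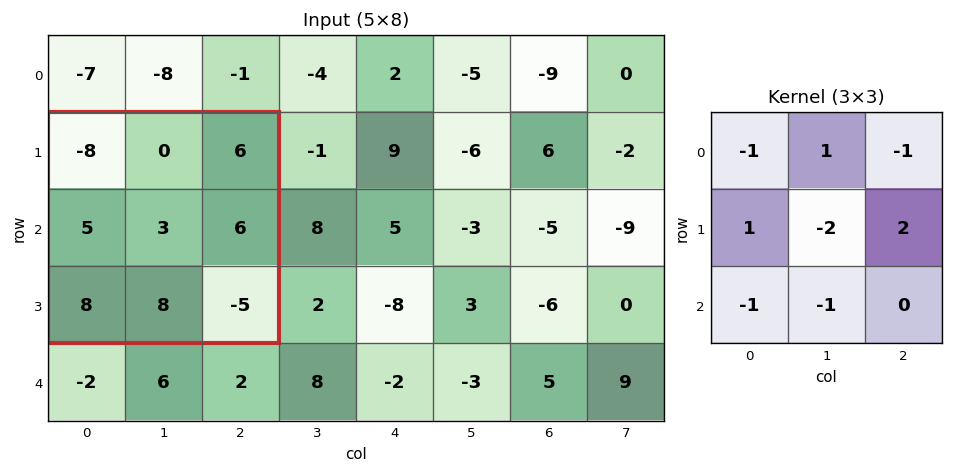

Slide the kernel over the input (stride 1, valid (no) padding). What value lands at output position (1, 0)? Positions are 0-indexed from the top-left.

The receptive field on the input at this output position is [-8 0 6 / 5 3 6 / 8 8 -5]. Elementwise product with the kernel and sum: -8·-1 + 0·1 + 6·-1 + 5·1 + 3·-2 + 6·2 + 8·-1 + 8·-1.

-3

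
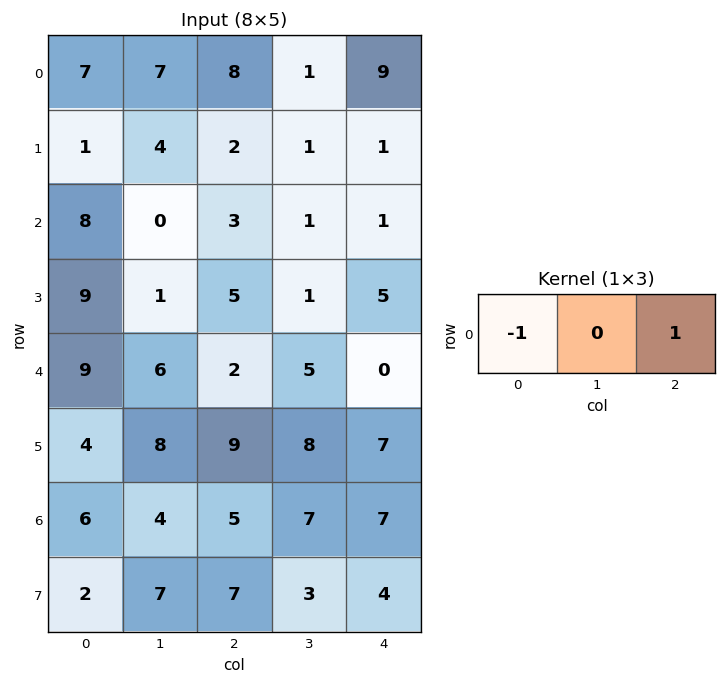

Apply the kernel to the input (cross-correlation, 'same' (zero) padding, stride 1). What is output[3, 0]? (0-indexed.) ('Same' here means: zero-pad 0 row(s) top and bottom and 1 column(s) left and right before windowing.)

1

The receptive field on the zero-padded input at this output position is [0 9 1]. Elementwise product with the kernel and sum: 0·-1 + 1·1.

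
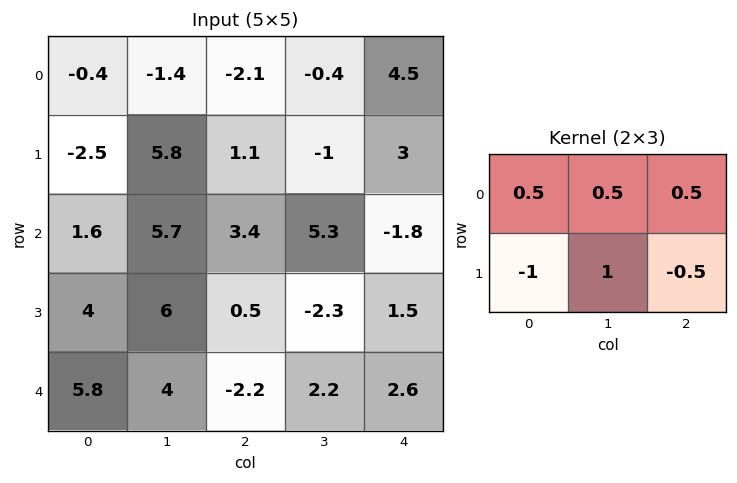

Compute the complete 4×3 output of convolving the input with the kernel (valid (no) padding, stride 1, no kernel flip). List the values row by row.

Output[0,0]: The receptive field on the input at this output position is [-0.4 -1.4 -2.1 / -2.5 5.8 1.1]. Elementwise product with the kernel and sum: -0.4·0.5 + -1.4·0.5 + -2.1·0.5 + -2.5·-1 + 5.8·1 + 1.1·-0.5.

5.8 -6.15 -2.6
4.6 -2 4.35
7.1 2.85 -0.1
4.55 -5.2 2.95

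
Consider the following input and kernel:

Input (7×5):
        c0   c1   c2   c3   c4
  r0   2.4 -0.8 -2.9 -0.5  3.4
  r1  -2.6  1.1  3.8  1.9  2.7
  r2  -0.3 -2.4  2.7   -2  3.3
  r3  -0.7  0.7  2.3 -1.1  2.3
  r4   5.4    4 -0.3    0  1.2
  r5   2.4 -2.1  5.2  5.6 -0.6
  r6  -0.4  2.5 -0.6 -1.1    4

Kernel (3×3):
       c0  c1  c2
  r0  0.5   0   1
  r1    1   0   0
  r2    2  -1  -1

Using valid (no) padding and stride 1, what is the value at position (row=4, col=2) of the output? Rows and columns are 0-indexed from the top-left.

The receptive field on the input at this output position is [-0.3 0 1.2 / 5.2 5.6 -0.6 / -0.6 -1.1 4]. Elementwise product with the kernel and sum: -0.3·0.5 + 1.2·1 + 5.2·1 + -0.6·2 + -1.1·-1 + 4·-1.

2.15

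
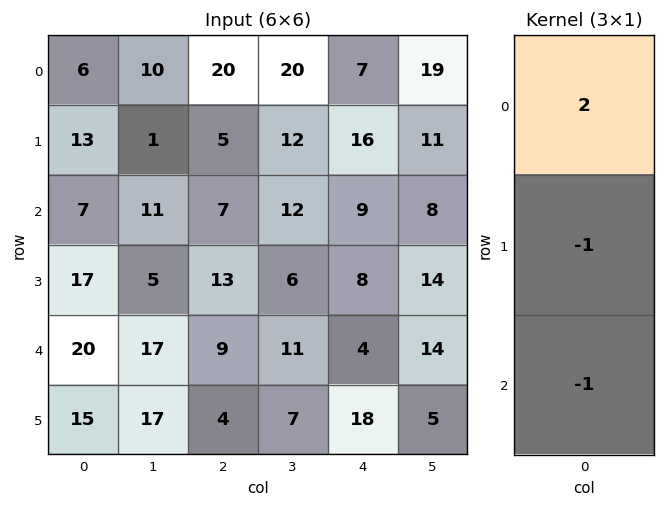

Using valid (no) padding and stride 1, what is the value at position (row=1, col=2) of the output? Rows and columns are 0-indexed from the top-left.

The receptive field on the input at this output position is [5 / 7 / 13]. Elementwise product with the kernel and sum: 5·2 + 7·-1 + 13·-1.

-10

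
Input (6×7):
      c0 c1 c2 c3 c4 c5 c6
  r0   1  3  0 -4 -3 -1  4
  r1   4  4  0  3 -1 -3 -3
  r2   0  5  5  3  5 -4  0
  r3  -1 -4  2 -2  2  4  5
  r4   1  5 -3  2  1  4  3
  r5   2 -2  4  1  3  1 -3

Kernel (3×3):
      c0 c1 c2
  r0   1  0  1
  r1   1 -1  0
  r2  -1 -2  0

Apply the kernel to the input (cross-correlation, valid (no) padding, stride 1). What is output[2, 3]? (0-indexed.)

The receptive field on the input at this output position is [3 5 -4 / -2 2 4 / 2 1 4]. Elementwise product with the kernel and sum: 3·1 + -4·1 + -2·1 + 2·-1 + 2·-1 + 1·-2.

-9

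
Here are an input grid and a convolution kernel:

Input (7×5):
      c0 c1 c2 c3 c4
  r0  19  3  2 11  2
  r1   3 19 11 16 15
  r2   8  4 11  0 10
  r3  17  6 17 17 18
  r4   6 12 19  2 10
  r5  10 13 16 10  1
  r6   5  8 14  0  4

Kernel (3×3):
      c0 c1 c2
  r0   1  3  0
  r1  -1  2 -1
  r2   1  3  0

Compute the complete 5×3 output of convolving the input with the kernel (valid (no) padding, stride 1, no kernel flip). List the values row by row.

Output[0,0]: The receptive field on the input at this output position is [19 3 2 / 3 19 11 / 8 4 11]. Elementwise product with the kernel and sum: 19·1 + 3·3 + 3·-1 + 19·2 + 11·-1 + 8·1 + 4·3.
Output[0,1]: The receptive field on the input at this output position is [3 2 11 / 19 11 16 / 4 11 0]. Elementwise product with the kernel and sum: 3·1 + 2·3 + 19·-1 + 11·2 + 16·-1 + 4·1 + 11·3.

72 33 52
84 127 106
40 117 35
83 142 89
71 128 42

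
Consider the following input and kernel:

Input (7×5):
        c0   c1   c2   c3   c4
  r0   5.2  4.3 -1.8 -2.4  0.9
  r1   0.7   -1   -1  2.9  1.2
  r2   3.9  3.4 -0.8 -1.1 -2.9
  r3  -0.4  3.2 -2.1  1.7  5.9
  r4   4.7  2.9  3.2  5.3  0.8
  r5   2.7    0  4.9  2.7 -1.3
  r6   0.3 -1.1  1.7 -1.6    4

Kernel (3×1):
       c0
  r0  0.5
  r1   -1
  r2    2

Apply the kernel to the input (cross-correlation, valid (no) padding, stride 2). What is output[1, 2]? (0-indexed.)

The receptive field on the input at this output position is [-2.9 / 5.9 / 0.8]. Elementwise product with the kernel and sum: -2.9·0.5 + 5.9·-1 + 0.8·2.

-5.75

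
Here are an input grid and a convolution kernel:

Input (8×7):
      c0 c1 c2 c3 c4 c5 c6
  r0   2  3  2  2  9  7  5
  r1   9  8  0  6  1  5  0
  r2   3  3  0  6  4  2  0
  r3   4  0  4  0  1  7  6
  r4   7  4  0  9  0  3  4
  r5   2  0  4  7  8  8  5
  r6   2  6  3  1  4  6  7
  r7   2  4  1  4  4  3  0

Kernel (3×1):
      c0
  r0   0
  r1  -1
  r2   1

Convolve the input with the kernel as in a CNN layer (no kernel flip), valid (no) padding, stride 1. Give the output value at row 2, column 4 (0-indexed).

-1

The receptive field on the input at this output position is [4 / 1 / 0]. Elementwise product with the kernel and sum: 1·-1 + 0·1.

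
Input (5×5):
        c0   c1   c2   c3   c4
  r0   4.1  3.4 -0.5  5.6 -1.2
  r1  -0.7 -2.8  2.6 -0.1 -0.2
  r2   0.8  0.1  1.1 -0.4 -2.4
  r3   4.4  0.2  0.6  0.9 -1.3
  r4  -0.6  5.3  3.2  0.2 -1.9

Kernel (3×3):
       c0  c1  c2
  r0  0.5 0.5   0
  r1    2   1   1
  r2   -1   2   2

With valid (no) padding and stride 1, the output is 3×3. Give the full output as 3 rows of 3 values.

3.75 -0.35 0.75
-1.75 3.6 -0.75
27.65 4 -5.45

Output[0,0]: The receptive field on the input at this output position is [4.1 3.4 -0.5 / -0.7 -2.8 2.6 / 0.8 0.1 1.1]. Elementwise product with the kernel and sum: 4.1·0.5 + 3.4·0.5 + -0.7·2 + -2.8·1 + 2.6·1 + 0.8·-1 + 0.1·2 + 1.1·2.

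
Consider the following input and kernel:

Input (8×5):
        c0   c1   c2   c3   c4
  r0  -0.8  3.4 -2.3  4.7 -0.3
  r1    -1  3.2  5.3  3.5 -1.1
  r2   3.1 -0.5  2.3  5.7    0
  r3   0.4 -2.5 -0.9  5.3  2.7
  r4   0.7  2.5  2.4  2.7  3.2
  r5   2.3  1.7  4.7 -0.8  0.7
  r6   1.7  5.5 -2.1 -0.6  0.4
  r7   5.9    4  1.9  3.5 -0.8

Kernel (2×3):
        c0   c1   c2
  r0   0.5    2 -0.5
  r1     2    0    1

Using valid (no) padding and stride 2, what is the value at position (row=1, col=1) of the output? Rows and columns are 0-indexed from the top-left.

The receptive field on the input at this output position is [2.3 5.7 0 / -0.9 5.3 2.7]. Elementwise product with the kernel and sum: 2.3·0.5 + 5.7·2 + 0·-0.5 + -0.9·2 + 2.7·1.

13.45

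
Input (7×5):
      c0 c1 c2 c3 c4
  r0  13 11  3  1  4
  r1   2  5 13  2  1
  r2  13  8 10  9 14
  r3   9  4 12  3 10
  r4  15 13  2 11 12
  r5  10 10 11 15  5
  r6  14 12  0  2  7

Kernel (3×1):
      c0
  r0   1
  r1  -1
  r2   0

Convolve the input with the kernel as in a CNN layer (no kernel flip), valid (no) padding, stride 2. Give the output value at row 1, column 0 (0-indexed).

4

The receptive field on the input at this output position is [13 / 9 / 15]. Elementwise product with the kernel and sum: 13·1 + 9·-1.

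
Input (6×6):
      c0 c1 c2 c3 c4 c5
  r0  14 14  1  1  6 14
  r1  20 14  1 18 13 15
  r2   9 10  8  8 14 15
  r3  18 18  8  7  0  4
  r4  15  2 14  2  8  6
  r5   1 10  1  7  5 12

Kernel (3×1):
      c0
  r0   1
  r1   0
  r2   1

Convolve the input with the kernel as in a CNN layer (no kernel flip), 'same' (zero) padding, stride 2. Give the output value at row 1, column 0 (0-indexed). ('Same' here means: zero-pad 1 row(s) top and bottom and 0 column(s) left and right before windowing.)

38

The receptive field on the zero-padded input at this output position is [20 / 9 / 18]. Elementwise product with the kernel and sum: 20·1 + 18·1.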